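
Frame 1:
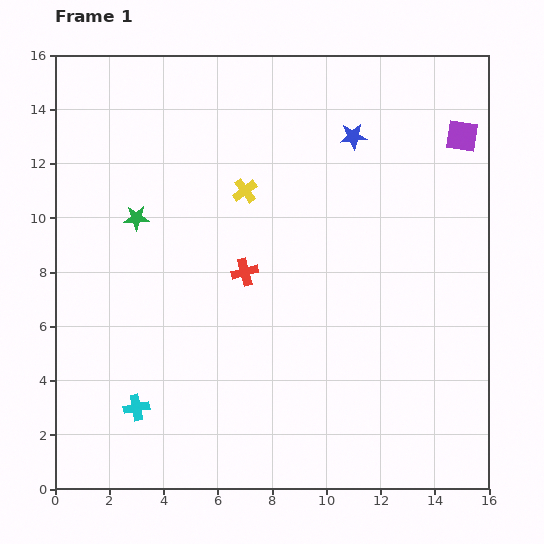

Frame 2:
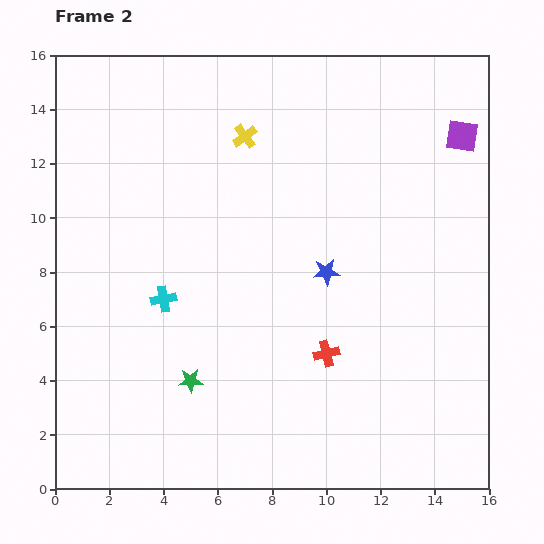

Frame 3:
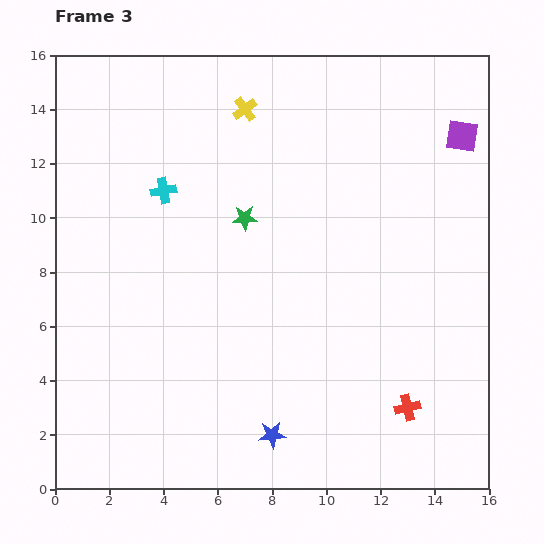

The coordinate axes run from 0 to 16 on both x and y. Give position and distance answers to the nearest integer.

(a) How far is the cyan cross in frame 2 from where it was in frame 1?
4

The cyan cross moved from (3, 3) to (4, 7), a distance of √(1² + 4²) ≈ 4.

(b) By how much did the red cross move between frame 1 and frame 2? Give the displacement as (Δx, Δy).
(3, -3)

The red cross was at (7, 8) in frame 1 and (10, 5) in frame 2.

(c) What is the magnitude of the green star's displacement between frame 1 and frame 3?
4

The green star moved from (3, 10) to (7, 10), a distance of √(4² + 0²) ≈ 4.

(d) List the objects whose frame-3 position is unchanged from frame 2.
the purple square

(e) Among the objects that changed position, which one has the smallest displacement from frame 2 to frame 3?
the yellow cross

(moved 1)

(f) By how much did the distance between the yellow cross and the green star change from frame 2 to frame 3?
-5

Distance in frame 2: 9. Distance in frame 3: 4.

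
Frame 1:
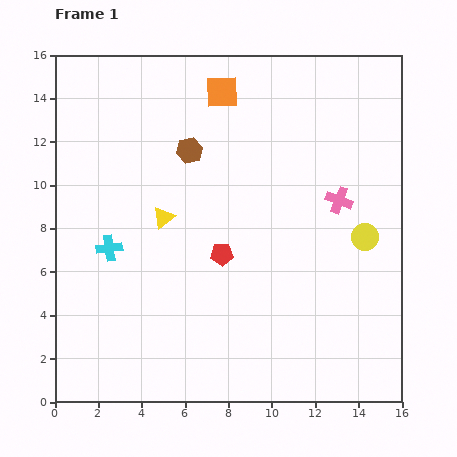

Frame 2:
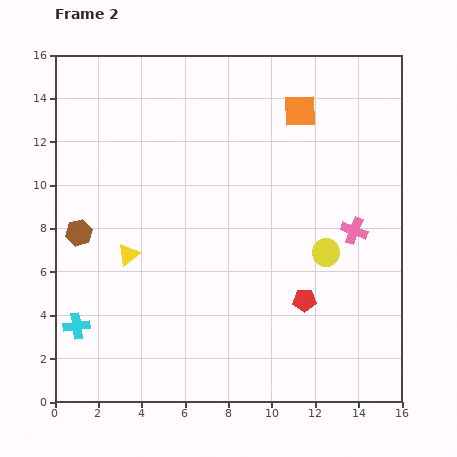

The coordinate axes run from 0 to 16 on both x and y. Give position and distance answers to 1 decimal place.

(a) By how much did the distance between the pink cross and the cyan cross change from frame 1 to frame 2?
+2.7

Distance in frame 1: 10.8. Distance in frame 2: 13.5.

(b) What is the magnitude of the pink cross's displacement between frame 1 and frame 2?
1.6

The pink cross moved from (13.1, 9.3) to (13.8, 7.9), a distance of √(0.7² + 1.4²) ≈ 1.6.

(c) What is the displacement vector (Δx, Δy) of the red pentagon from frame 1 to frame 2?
(3.8, -2.1)

The red pentagon was at (7.7, 6.8) in frame 1 and (11.5, 4.7) in frame 2.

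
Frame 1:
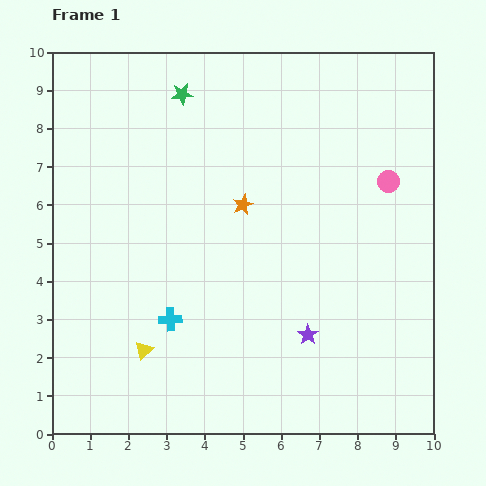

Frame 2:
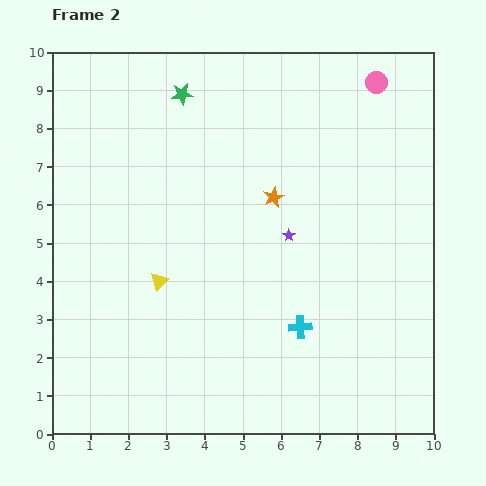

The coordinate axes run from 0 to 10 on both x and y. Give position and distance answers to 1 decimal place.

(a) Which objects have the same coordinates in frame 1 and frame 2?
the green star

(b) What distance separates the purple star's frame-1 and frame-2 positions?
2.6

The purple star moved from (6.7, 2.6) to (6.2, 5.2), a distance of √(0.5² + 2.6²) ≈ 2.6.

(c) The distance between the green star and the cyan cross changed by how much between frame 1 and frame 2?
+0.9

Distance in frame 1: 5.9. Distance in frame 2: 6.8.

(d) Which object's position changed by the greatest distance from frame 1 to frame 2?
the cyan cross

(moved 3.4; next 2.6)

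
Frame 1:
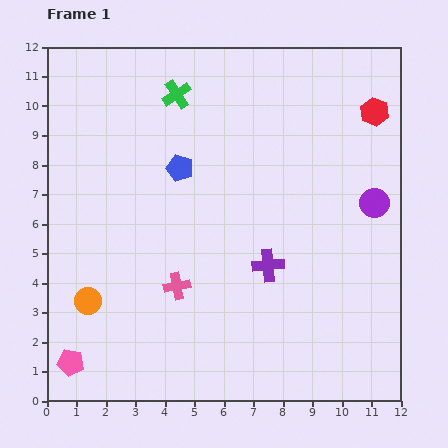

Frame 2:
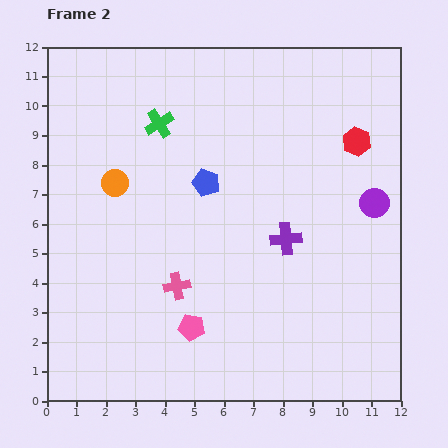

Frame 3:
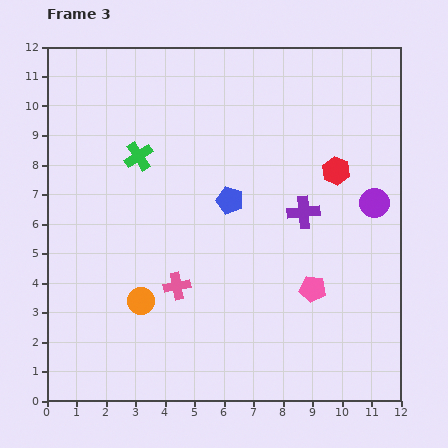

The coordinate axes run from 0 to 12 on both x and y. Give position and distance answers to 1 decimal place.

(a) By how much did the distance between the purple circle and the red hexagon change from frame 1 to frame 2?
-0.9

Distance in frame 1: 3.1. Distance in frame 2: 2.2.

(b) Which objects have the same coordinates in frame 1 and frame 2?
the pink cross, the purple circle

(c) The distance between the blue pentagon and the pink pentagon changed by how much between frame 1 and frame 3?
-3.5

Distance in frame 1: 7.6. Distance in frame 3: 4.1.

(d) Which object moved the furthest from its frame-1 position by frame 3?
the pink pentagon

(moved 8.6; next 2.5)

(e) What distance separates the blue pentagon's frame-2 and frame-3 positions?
1.0

The blue pentagon moved from (5.4, 7.4) to (6.2, 6.8), a distance of √(0.8² + 0.6²) ≈ 1.0.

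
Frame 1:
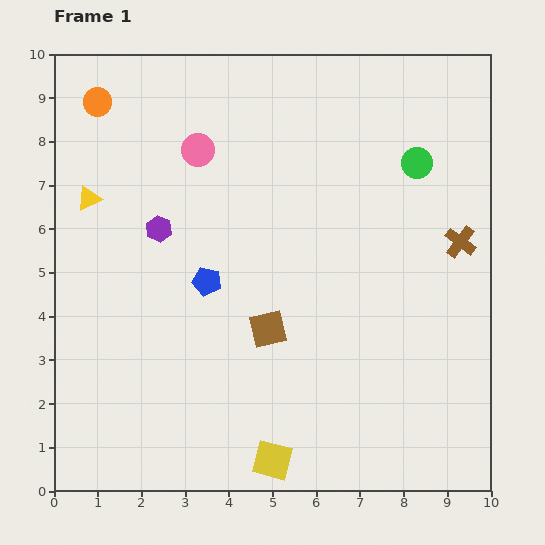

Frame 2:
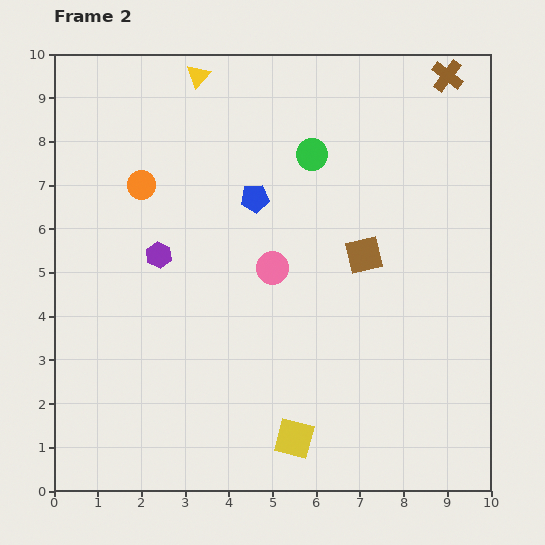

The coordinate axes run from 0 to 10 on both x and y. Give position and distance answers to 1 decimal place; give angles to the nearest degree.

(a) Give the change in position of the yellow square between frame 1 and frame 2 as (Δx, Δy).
(0.5, 0.5)

The yellow square was at (5.0, 0.7) in frame 1 and (5.5, 1.2) in frame 2.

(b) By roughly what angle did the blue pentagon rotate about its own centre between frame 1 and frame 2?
17° counter-clockwise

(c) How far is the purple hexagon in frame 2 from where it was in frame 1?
0.6

The purple hexagon moved from (2.4, 6.0) to (2.4, 5.4), a distance of √(0.0² + 0.6²) ≈ 0.6.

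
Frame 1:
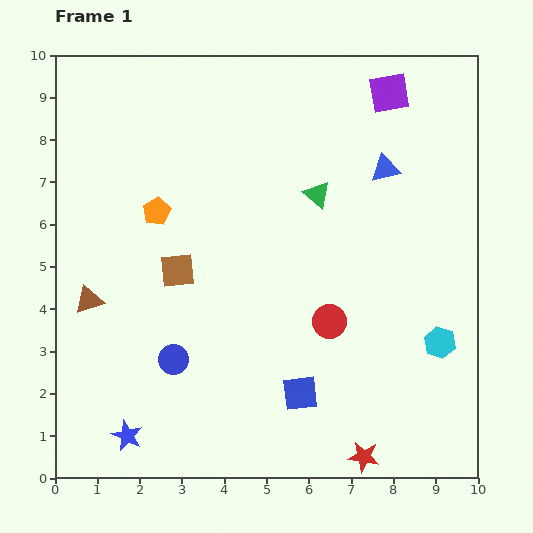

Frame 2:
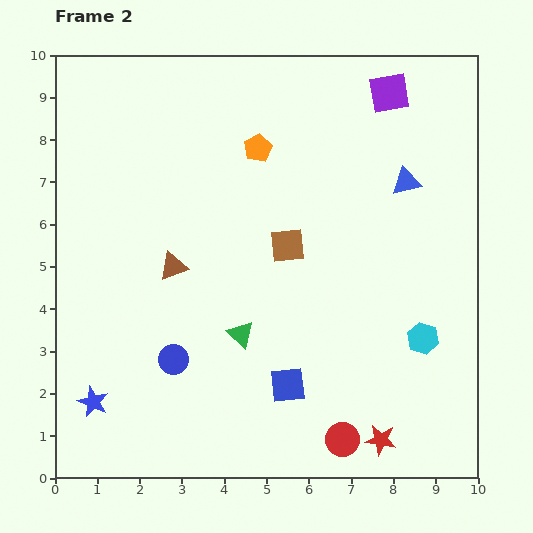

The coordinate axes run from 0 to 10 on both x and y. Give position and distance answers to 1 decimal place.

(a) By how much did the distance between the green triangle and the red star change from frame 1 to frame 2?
-2.2

Distance in frame 1: 6.3. Distance in frame 2: 4.1.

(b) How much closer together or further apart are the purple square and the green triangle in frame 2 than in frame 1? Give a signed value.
+3.8

Distance in frame 1: 2.9. Distance in frame 2: 6.7.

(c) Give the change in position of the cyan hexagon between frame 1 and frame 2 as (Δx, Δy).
(-0.4, 0.1)

The cyan hexagon was at (9.1, 3.2) in frame 1 and (8.7, 3.3) in frame 2.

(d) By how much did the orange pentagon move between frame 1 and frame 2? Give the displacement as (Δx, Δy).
(2.4, 1.5)

The orange pentagon was at (2.4, 6.3) in frame 1 and (4.8, 7.8) in frame 2.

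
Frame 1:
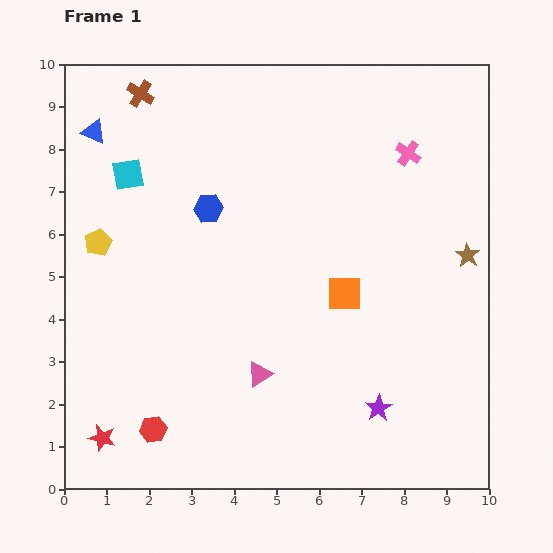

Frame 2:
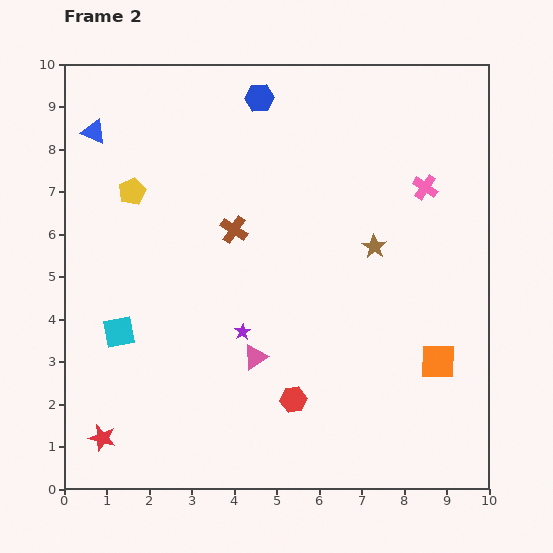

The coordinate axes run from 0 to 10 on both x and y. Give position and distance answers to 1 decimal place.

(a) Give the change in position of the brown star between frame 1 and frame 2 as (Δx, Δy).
(-2.2, 0.2)

The brown star was at (9.5, 5.5) in frame 1 and (7.3, 5.7) in frame 2.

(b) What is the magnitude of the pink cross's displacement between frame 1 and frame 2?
0.9

The pink cross moved from (8.1, 7.9) to (8.5, 7.1), a distance of √(0.4² + 0.8²) ≈ 0.9.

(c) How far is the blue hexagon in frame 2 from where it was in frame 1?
2.9

The blue hexagon moved from (3.4, 6.6) to (4.6, 9.2), a distance of √(1.2² + 2.6²) ≈ 2.9.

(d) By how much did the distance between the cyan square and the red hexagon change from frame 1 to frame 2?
-1.6

Distance in frame 1: 6.0. Distance in frame 2: 4.4.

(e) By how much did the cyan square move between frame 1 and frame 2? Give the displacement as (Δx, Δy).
(-0.2, -3.7)

The cyan square was at (1.5, 7.4) in frame 1 and (1.3, 3.7) in frame 2.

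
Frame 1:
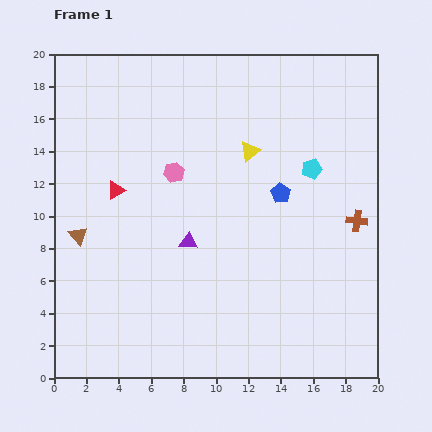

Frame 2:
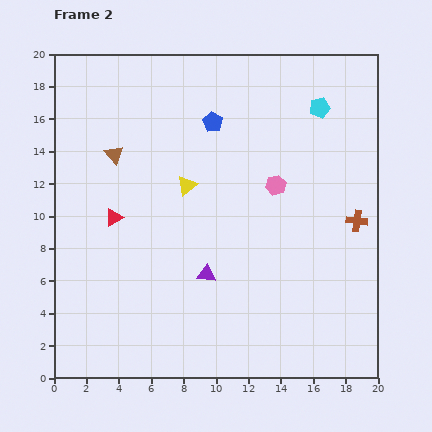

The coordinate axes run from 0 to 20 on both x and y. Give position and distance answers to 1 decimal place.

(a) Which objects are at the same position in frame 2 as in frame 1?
the brown cross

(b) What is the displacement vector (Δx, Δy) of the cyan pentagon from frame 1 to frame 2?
(0.5, 3.8)

The cyan pentagon was at (15.9, 12.9) in frame 1 and (16.4, 16.7) in frame 2.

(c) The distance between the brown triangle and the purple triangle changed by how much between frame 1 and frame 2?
+2.5

Distance in frame 1: 6.8. Distance in frame 2: 9.3.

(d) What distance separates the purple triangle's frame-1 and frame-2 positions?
2.3

The purple triangle moved from (8.3, 8.4) to (9.4, 6.4), a distance of √(1.1² + 2.0²) ≈ 2.3.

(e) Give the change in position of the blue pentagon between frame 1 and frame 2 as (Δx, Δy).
(-4.2, 4.4)

The blue pentagon was at (14.0, 11.4) in frame 1 and (9.8, 15.8) in frame 2.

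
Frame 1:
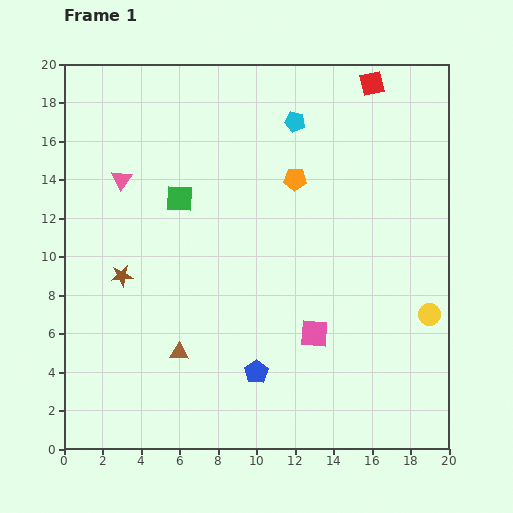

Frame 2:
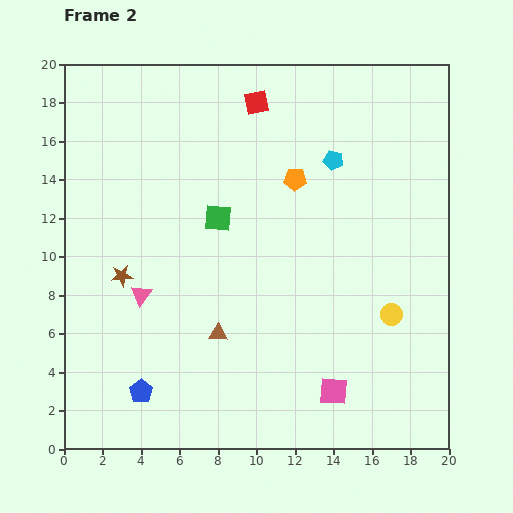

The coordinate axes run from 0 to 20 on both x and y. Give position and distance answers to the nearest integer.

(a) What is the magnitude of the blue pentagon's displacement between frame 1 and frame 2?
6

The blue pentagon moved from (10, 4) to (4, 3), a distance of √(6² + 1²) ≈ 6.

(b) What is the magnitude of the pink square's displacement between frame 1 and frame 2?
3

The pink square moved from (13, 6) to (14, 3), a distance of √(1² + 3²) ≈ 3.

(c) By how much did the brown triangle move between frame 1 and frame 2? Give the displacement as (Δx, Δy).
(2, 1)

The brown triangle was at (6, 5) in frame 1 and (8, 6) in frame 2.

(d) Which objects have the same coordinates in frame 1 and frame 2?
the brown star, the orange pentagon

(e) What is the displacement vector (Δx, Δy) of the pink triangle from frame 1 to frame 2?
(1, -6)

The pink triangle was at (3, 14) in frame 1 and (4, 8) in frame 2.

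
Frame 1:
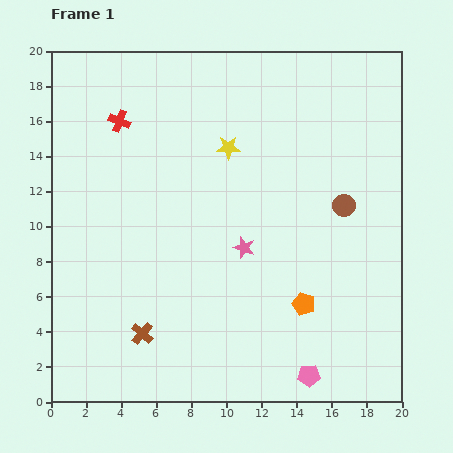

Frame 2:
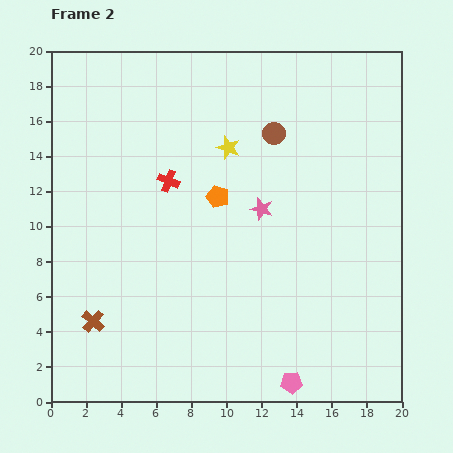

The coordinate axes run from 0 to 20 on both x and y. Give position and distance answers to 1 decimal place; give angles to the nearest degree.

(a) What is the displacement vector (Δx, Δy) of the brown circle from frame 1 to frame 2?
(-4.0, 4.1)

The brown circle was at (16.7, 11.2) in frame 1 and (12.7, 15.3) in frame 2.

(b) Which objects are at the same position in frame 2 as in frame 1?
the yellow star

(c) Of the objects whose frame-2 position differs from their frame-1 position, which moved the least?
the pink pentagon

(moved 1.1)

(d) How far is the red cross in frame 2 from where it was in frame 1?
4.4

The red cross moved from (3.9, 16.0) to (6.7, 12.6), a distance of √(2.8² + 3.4²) ≈ 4.4.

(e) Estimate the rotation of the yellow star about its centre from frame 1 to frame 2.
19° clockwise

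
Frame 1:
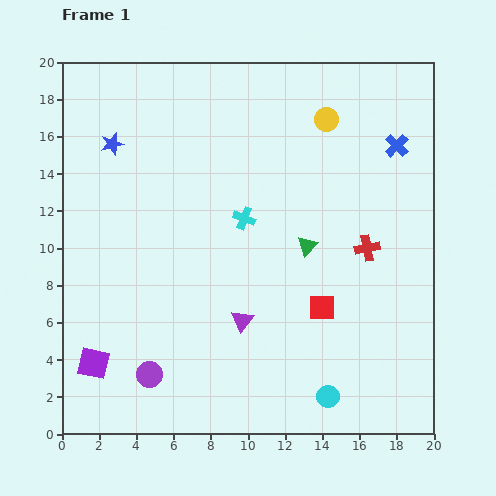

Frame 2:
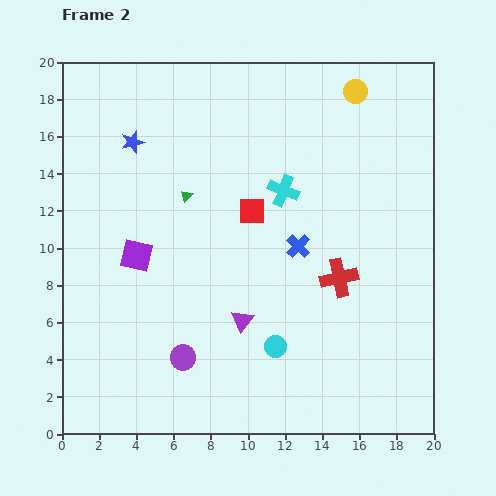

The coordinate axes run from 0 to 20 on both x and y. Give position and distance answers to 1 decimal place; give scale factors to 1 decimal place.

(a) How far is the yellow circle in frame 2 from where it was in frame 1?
2.2

The yellow circle moved from (14.2, 16.9) to (15.8, 18.4), a distance of √(1.6² + 1.5²) ≈ 2.2.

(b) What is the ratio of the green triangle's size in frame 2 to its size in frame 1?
0.6×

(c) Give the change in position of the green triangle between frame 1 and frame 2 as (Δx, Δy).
(-6.5, 2.7)

The green triangle was at (13.2, 10.1) in frame 1 and (6.7, 12.8) in frame 2.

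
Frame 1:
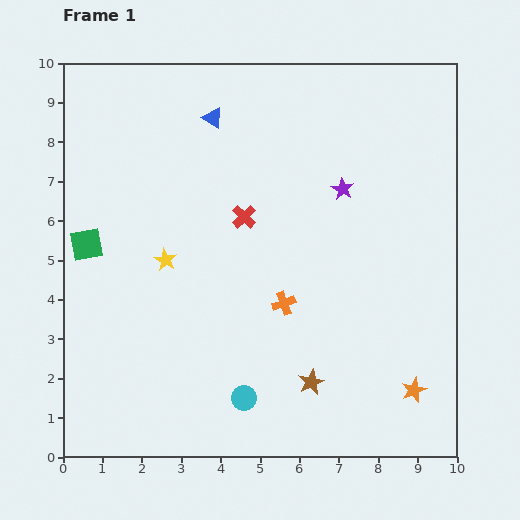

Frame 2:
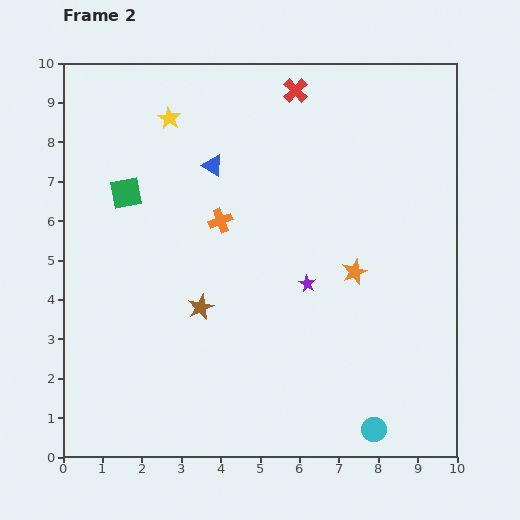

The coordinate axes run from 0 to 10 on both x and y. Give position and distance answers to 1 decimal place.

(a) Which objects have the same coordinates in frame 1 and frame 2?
none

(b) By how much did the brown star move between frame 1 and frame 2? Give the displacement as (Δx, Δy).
(-2.8, 1.9)

The brown star was at (6.3, 1.9) in frame 1 and (3.5, 3.8) in frame 2.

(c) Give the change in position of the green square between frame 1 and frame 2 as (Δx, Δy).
(1.0, 1.3)

The green square was at (0.6, 5.4) in frame 1 and (1.6, 6.7) in frame 2.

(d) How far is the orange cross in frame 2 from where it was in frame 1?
2.6

The orange cross moved from (5.6, 3.9) to (4.0, 6.0), a distance of √(1.6² + 2.1²) ≈ 2.6.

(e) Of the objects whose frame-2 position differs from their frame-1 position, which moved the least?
the blue triangle

(moved 1.2)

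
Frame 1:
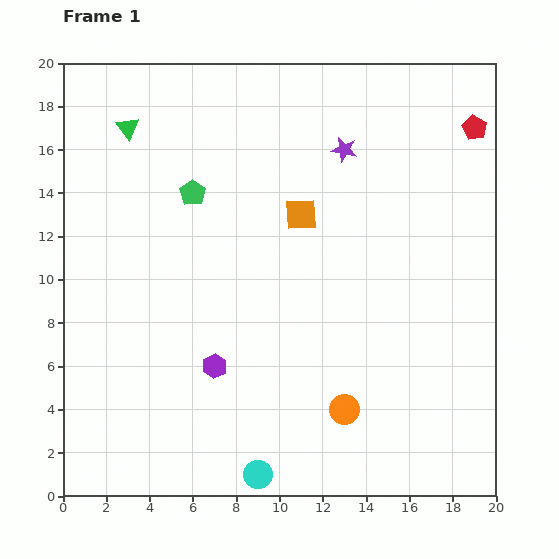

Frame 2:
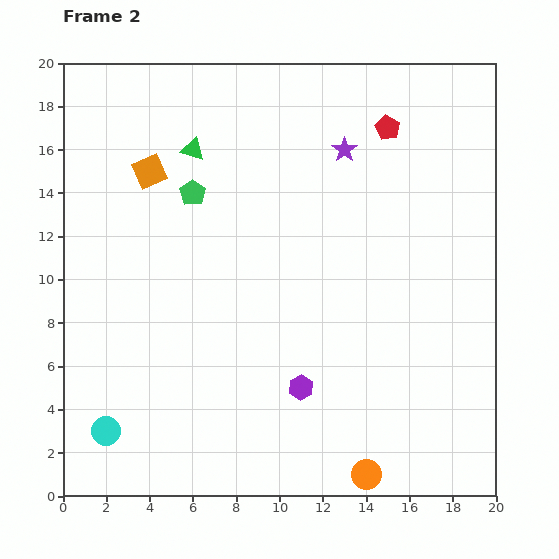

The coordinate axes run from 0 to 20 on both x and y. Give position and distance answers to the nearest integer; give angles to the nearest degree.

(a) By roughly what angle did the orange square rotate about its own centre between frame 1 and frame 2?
21° counter-clockwise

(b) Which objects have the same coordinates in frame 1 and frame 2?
the purple star, the green pentagon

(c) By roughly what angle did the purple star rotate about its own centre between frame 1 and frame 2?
23° clockwise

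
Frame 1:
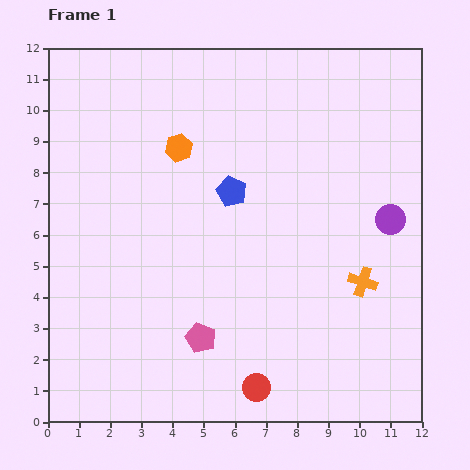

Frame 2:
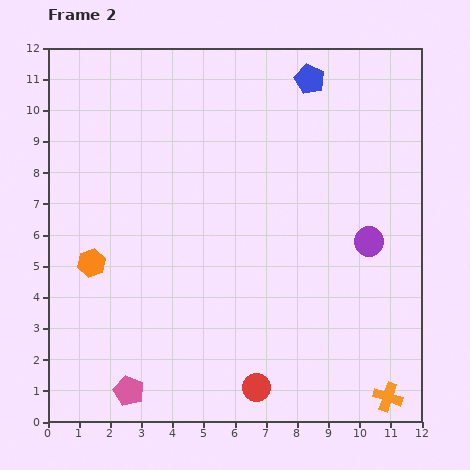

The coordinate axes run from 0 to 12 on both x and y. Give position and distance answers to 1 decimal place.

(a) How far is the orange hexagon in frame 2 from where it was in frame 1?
4.6

The orange hexagon moved from (4.2, 8.8) to (1.4, 5.1), a distance of √(2.8² + 3.7²) ≈ 4.6.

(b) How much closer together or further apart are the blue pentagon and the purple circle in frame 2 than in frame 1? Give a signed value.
+0.3

Distance in frame 1: 5.2. Distance in frame 2: 5.5.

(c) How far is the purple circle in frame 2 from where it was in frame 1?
1.0

The purple circle moved from (11.0, 6.5) to (10.3, 5.8), a distance of √(0.7² + 0.7²) ≈ 1.0.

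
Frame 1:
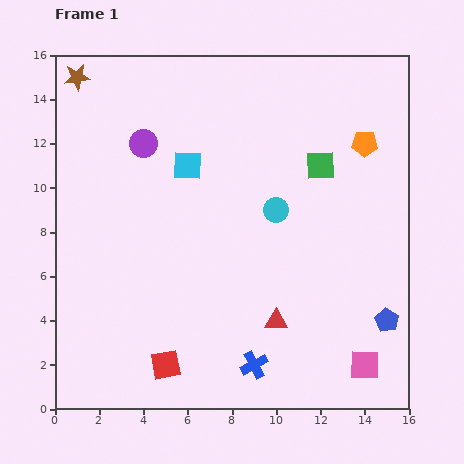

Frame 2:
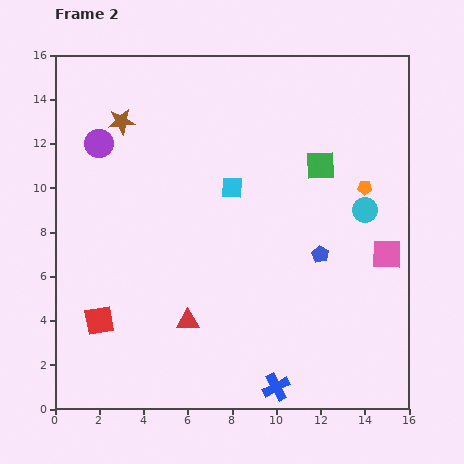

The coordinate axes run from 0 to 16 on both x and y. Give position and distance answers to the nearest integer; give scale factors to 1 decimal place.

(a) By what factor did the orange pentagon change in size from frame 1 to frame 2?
0.6×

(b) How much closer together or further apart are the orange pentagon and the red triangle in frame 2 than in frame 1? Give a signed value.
+1

Distance in frame 1: 9. Distance in frame 2: 10.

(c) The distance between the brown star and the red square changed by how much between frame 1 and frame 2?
-5

Distance in frame 1: 14. Distance in frame 2: 9.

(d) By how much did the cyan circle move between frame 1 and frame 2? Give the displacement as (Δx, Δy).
(4, 0)

The cyan circle was at (10, 9) in frame 1 and (14, 9) in frame 2.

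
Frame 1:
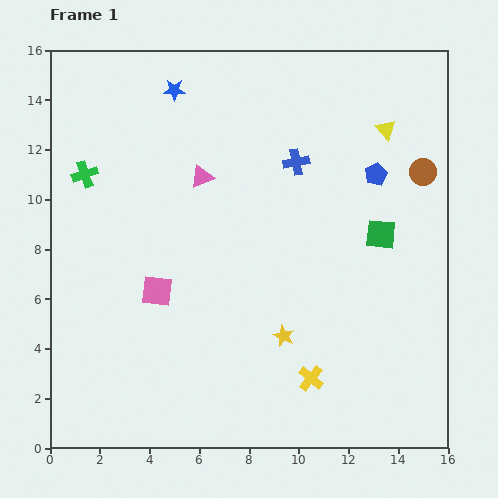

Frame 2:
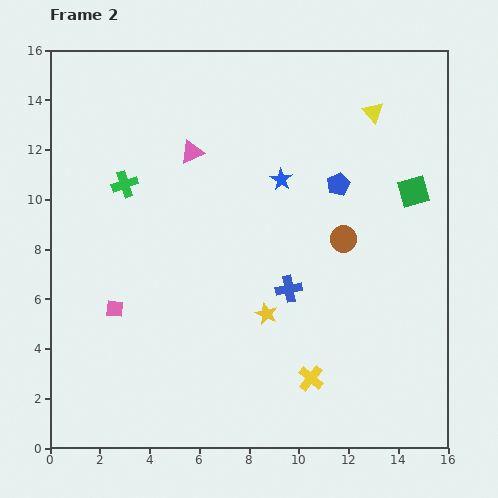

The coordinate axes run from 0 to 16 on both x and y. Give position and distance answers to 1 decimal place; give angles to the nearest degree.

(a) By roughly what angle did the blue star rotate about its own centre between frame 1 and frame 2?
30° clockwise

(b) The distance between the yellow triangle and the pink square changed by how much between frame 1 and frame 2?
+1.8

Distance in frame 1: 11.3. Distance in frame 2: 13.1.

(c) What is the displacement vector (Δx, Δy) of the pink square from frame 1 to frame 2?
(-1.7, -0.7)

The pink square was at (4.3, 6.3) in frame 1 and (2.6, 5.6) in frame 2.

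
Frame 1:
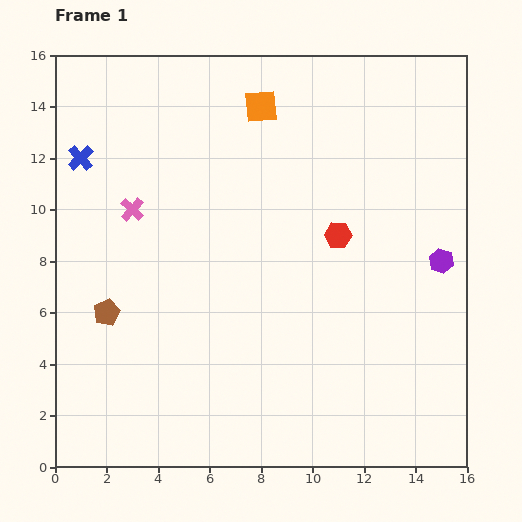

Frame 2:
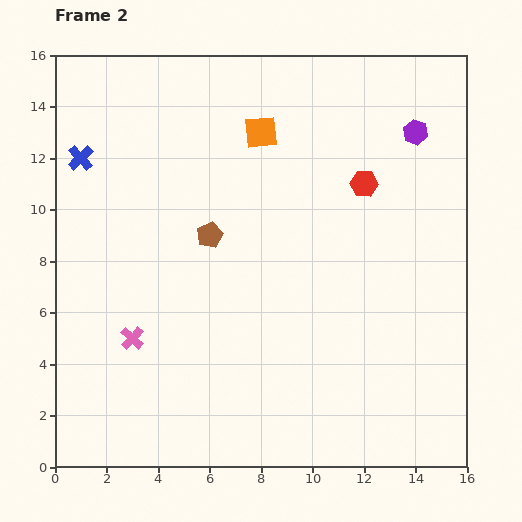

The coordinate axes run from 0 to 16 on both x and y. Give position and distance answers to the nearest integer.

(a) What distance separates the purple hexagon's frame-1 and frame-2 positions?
5

The purple hexagon moved from (15, 8) to (14, 13), a distance of √(1² + 5²) ≈ 5.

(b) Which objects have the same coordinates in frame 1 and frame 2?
the blue cross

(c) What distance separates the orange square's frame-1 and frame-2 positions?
1

The orange square moved from (8, 14) to (8, 13), a distance of √(0² + 1²) ≈ 1.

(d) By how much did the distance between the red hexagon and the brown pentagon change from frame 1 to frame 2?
-3

Distance in frame 1: 9. Distance in frame 2: 6.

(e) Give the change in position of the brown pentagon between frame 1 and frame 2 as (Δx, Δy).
(4, 3)

The brown pentagon was at (2, 6) in frame 1 and (6, 9) in frame 2.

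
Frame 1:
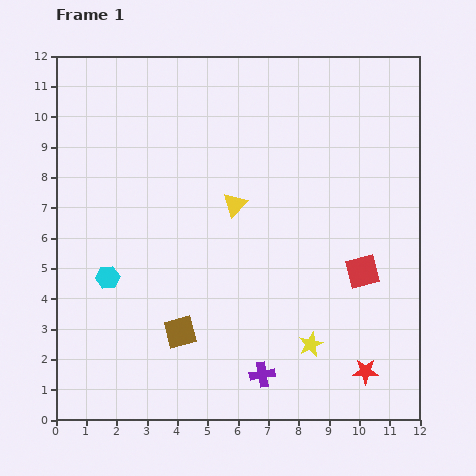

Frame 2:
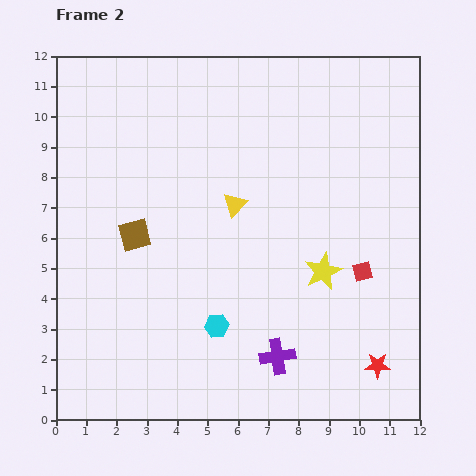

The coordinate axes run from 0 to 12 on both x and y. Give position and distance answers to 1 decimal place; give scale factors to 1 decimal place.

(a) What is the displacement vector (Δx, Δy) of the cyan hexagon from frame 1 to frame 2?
(3.6, -1.6)

The cyan hexagon was at (1.7, 4.7) in frame 1 and (5.3, 3.1) in frame 2.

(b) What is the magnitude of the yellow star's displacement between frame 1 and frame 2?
2.4

The yellow star moved from (8.4, 2.5) to (8.8, 4.9), a distance of √(0.4² + 2.4²) ≈ 2.4.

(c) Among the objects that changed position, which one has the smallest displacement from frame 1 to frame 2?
the red star

(moved 0.4)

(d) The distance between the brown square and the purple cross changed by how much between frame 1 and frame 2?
+3.2

Distance in frame 1: 3.0. Distance in frame 2: 6.2.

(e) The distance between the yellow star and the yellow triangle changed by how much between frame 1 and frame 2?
-1.6

Distance in frame 1: 5.2. Distance in frame 2: 3.6.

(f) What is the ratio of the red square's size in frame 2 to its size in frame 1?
0.6×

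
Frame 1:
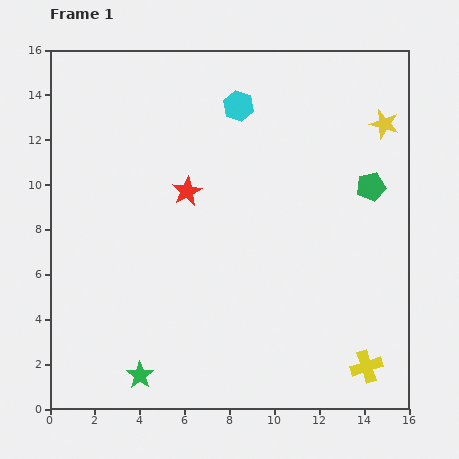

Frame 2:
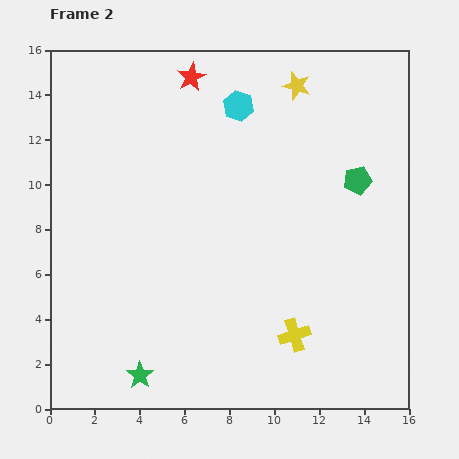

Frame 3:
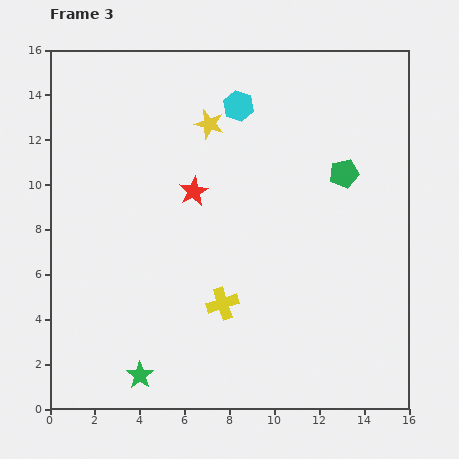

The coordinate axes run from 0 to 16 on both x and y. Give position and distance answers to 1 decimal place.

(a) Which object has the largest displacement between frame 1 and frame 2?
the red star

(moved 5.1; next 4.3)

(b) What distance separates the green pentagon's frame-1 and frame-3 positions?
1.3

The green pentagon moved from (14.3, 9.9) to (13.1, 10.5), a distance of √(1.2² + 0.6²) ≈ 1.3.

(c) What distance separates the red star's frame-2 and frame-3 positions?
5.1

The red star moved from (6.3, 14.8) to (6.4, 9.7), a distance of √(0.1² + 5.1²) ≈ 5.1.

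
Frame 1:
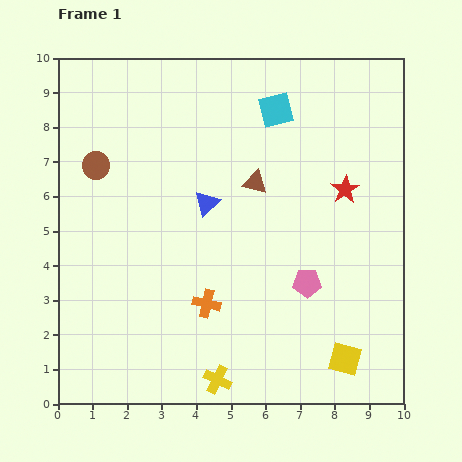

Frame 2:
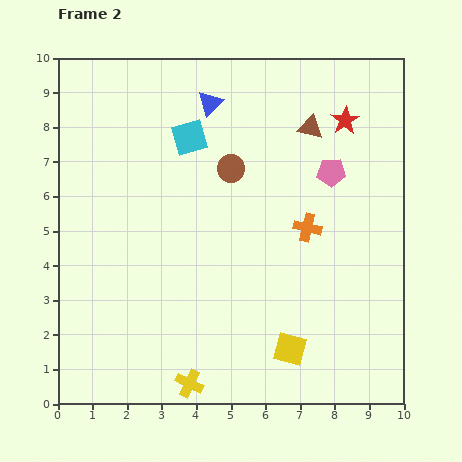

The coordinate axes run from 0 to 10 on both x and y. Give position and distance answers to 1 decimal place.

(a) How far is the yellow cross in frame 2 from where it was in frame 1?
0.8

The yellow cross moved from (4.6, 0.7) to (3.8, 0.6), a distance of √(0.8² + 0.1²) ≈ 0.8.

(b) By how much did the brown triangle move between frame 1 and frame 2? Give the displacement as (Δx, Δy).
(1.6, 1.6)

The brown triangle was at (5.7, 6.4) in frame 1 and (7.3, 8.0) in frame 2.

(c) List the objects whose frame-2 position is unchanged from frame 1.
none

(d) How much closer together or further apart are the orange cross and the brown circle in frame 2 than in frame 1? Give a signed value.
-2.3

Distance in frame 1: 5.1. Distance in frame 2: 2.8.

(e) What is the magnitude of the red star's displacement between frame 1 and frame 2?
2.0

The red star moved from (8.3, 6.2) to (8.3, 8.2), a distance of √(0.0² + 2.0²) ≈ 2.0.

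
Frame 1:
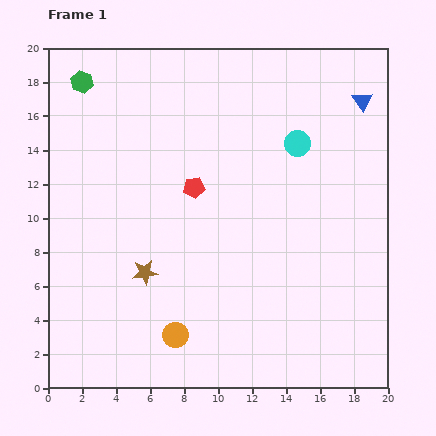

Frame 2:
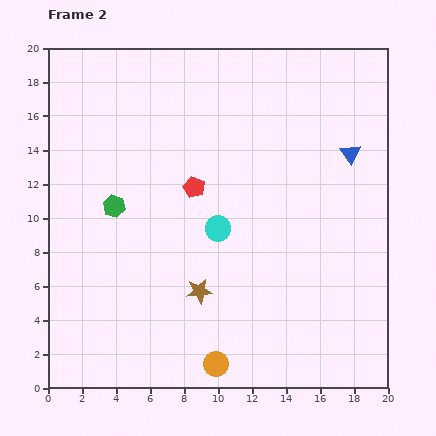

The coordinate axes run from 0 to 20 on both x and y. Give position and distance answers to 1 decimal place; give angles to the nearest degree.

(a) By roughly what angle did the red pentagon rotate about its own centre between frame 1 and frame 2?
31° clockwise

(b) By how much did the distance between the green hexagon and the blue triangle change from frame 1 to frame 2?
-2.3

Distance in frame 1: 16.5. Distance in frame 2: 14.2.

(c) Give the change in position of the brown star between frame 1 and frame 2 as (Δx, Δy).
(3.2, -1.1)

The brown star was at (5.7, 6.8) in frame 1 and (8.9, 5.7) in frame 2.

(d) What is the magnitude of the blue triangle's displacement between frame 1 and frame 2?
3.2

The blue triangle moved from (18.5, 16.9) to (17.8, 13.8), a distance of √(0.7² + 3.1²) ≈ 3.2.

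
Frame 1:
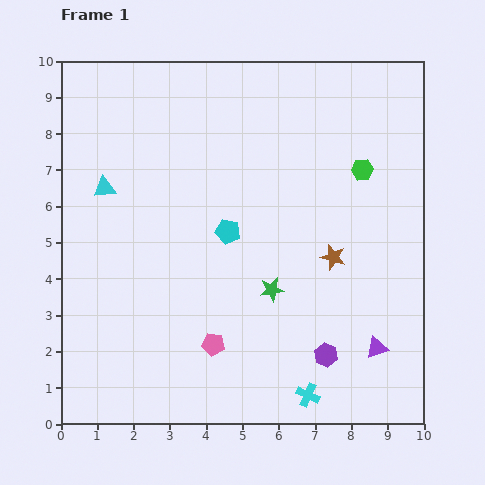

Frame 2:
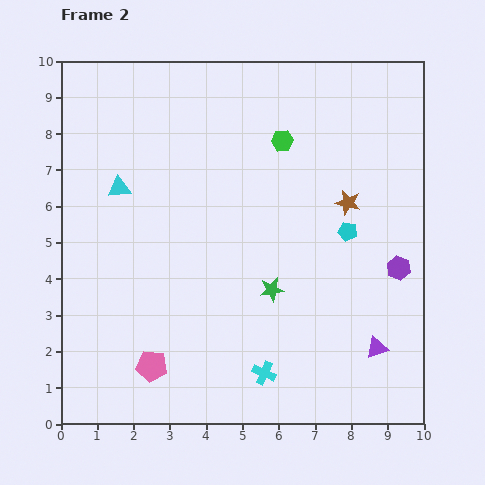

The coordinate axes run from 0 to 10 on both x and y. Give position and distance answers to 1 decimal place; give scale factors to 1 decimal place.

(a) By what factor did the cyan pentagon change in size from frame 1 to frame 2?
0.8×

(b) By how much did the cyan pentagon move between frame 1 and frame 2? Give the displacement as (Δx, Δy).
(3.3, 0.0)

The cyan pentagon was at (4.6, 5.3) in frame 1 and (7.9, 5.3) in frame 2.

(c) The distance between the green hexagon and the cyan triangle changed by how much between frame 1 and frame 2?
-2.4

Distance in frame 1: 7.1. Distance in frame 2: 4.7.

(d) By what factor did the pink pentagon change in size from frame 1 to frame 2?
1.4×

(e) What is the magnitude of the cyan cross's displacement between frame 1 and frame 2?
1.3

The cyan cross moved from (6.8, 0.8) to (5.6, 1.4), a distance of √(1.2² + 0.6²) ≈ 1.3.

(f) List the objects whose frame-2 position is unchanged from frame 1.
the purple triangle, the green star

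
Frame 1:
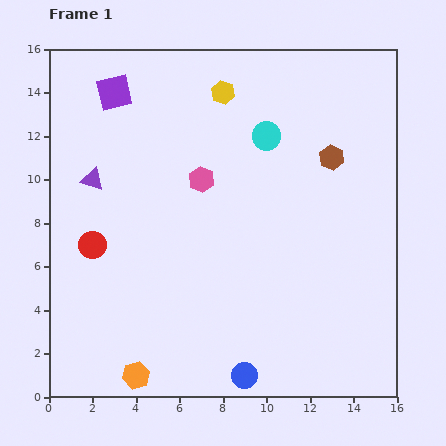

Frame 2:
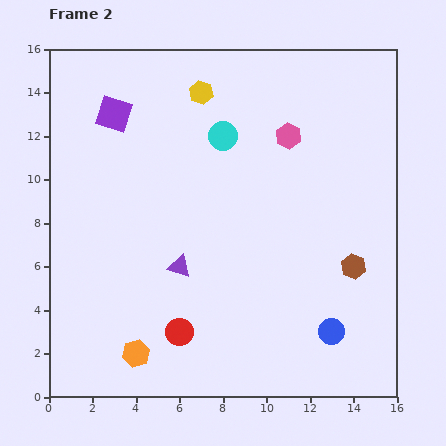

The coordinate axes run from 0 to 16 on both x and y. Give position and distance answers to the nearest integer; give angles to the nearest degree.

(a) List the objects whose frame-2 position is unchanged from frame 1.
none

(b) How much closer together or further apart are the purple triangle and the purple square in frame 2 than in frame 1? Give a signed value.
+4

Distance in frame 1: 4. Distance in frame 2: 8.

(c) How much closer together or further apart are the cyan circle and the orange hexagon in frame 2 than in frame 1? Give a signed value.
-2

Distance in frame 1: 13. Distance in frame 2: 11.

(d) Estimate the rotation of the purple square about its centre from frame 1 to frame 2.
32° clockwise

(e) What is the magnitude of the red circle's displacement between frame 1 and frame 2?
6

The red circle moved from (2, 7) to (6, 3), a distance of √(4² + 4²) ≈ 6.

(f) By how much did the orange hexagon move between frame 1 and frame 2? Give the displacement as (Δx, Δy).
(0, 1)

The orange hexagon was at (4, 1) in frame 1 and (4, 2) in frame 2.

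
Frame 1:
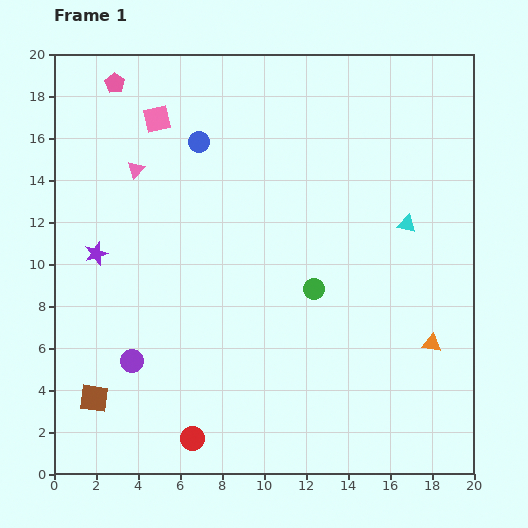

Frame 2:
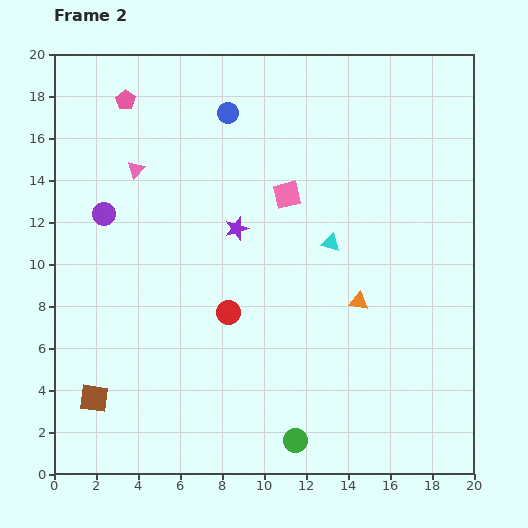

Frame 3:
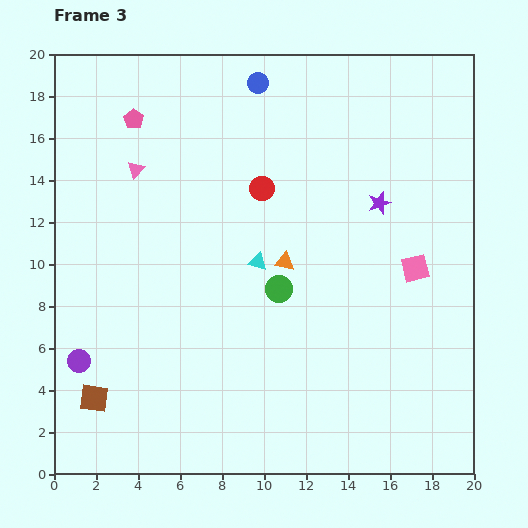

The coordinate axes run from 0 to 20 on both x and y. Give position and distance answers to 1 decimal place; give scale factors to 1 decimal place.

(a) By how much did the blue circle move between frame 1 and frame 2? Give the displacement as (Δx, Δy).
(1.4, 1.4)

The blue circle was at (6.9, 15.8) in frame 1 and (8.3, 17.2) in frame 2.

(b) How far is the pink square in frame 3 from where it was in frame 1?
14.2

The pink square moved from (4.9, 16.9) to (17.2, 9.8), a distance of √(12.3² + 7.1²) ≈ 14.2.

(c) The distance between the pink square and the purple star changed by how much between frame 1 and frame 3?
-3.5

Distance in frame 1: 7.0. Distance in frame 3: 3.5.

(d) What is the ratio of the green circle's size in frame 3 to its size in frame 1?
1.3×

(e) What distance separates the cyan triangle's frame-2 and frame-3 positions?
3.6

The cyan triangle moved from (13.2, 11.0) to (9.7, 10.1), a distance of √(3.5² + 0.9²) ≈ 3.6.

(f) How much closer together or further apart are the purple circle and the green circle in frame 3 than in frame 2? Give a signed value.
-4.0

Distance in frame 2: 14.1. Distance in frame 3: 10.1.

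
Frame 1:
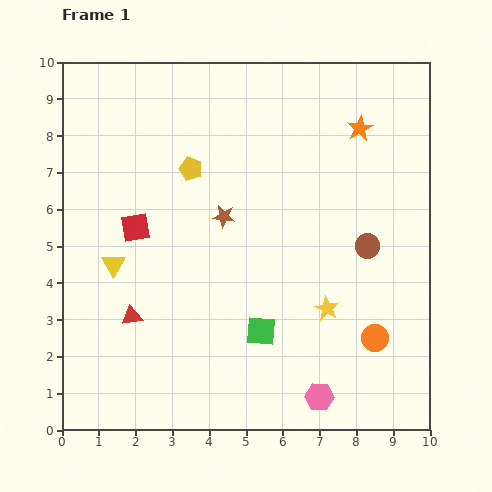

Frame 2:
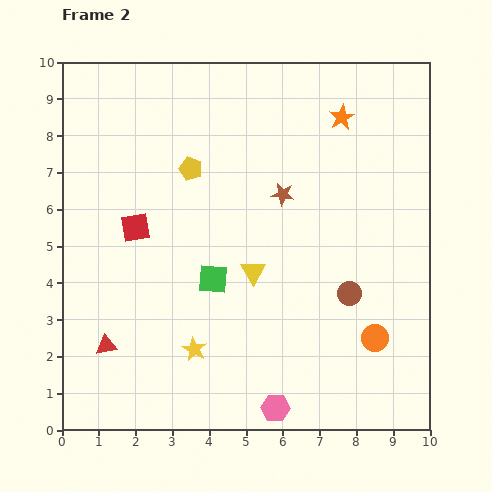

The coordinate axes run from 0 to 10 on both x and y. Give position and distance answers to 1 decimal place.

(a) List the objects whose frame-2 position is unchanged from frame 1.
the yellow pentagon, the orange circle, the red square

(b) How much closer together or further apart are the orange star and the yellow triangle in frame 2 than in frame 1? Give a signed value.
-2.9

Distance in frame 1: 7.7. Distance in frame 2: 4.8.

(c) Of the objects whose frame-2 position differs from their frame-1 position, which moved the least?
the orange star

(moved 0.6)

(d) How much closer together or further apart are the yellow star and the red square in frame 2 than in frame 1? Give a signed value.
-1.9

Distance in frame 1: 5.6. Distance in frame 2: 3.7.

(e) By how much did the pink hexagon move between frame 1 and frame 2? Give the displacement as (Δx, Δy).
(-1.2, -0.3)

The pink hexagon was at (7.0, 0.9) in frame 1 and (5.8, 0.6) in frame 2.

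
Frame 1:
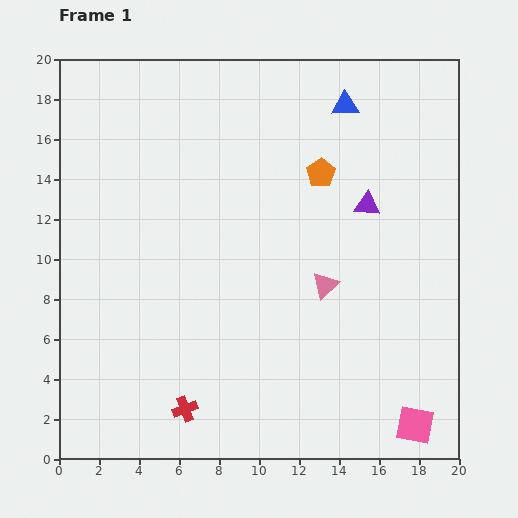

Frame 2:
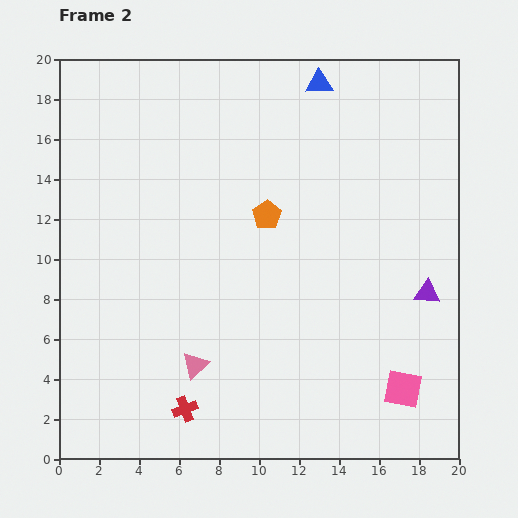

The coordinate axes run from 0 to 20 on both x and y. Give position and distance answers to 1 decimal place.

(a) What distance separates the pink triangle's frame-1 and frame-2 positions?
7.6

The pink triangle moved from (13.3, 8.7) to (6.8, 4.7), a distance of √(6.5² + 4.0²) ≈ 7.6.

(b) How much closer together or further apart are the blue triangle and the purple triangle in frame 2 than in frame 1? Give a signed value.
+6.7

Distance in frame 1: 5.1. Distance in frame 2: 11.8.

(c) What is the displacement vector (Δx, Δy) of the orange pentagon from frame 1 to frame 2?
(-2.7, -2.1)

The orange pentagon was at (13.1, 14.3) in frame 1 and (10.4, 12.2) in frame 2.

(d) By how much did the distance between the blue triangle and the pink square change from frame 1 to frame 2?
-0.5

Distance in frame 1: 16.4. Distance in frame 2: 15.9.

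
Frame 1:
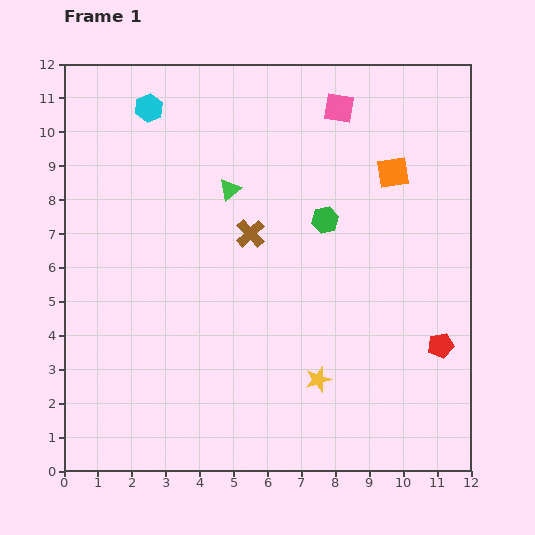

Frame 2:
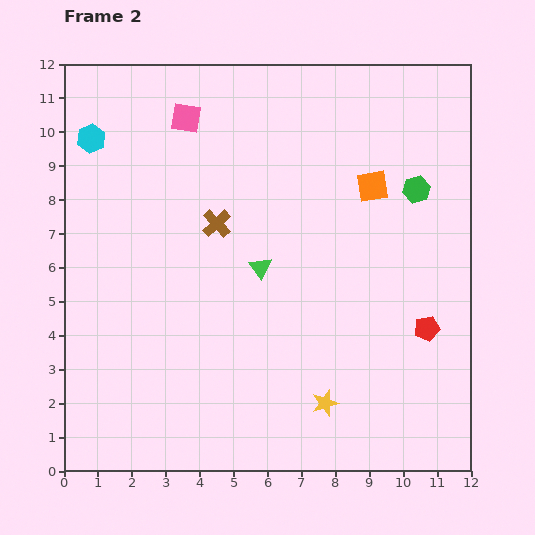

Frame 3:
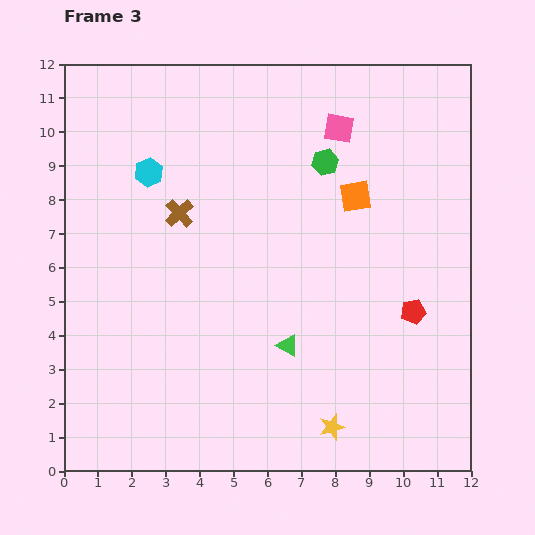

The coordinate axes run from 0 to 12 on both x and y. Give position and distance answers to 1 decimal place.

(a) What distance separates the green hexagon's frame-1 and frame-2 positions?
2.8

The green hexagon moved from (7.7, 7.4) to (10.4, 8.3), a distance of √(2.7² + 0.9²) ≈ 2.8.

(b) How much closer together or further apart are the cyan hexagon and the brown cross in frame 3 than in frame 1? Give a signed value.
-3.3

Distance in frame 1: 4.8. Distance in frame 3: 1.5.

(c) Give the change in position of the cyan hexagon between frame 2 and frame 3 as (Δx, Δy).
(1.7, -1.0)

The cyan hexagon was at (0.8, 9.8) in frame 2 and (2.5, 8.8) in frame 3.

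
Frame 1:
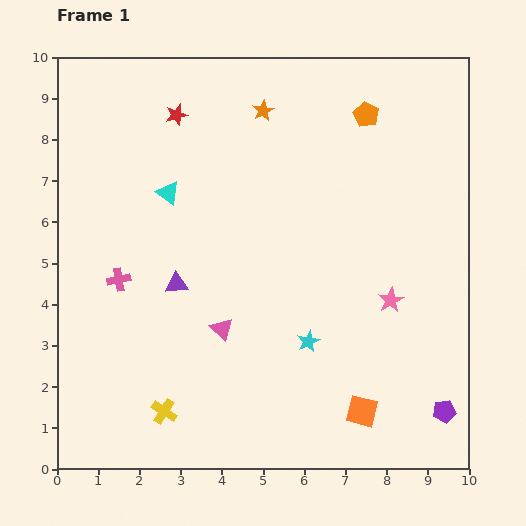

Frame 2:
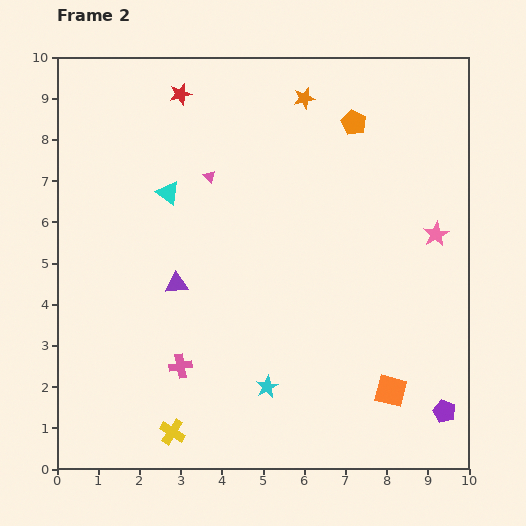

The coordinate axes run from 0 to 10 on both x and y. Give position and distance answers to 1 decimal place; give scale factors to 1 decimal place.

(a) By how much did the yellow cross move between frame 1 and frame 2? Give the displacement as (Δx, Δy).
(0.2, -0.5)

The yellow cross was at (2.6, 1.4) in frame 1 and (2.8, 0.9) in frame 2.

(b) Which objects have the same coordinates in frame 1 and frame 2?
the purple pentagon, the purple triangle, the cyan triangle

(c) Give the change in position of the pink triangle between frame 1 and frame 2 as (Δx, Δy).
(-0.3, 3.7)

The pink triangle was at (4.0, 3.4) in frame 1 and (3.7, 7.1) in frame 2.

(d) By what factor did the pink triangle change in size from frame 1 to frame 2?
0.6×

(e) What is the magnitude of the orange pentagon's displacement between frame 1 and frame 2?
0.4

The orange pentagon moved from (7.5, 8.6) to (7.2, 8.4), a distance of √(0.3² + 0.2²) ≈ 0.4.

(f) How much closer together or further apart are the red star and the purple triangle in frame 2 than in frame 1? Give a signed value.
+0.5

Distance in frame 1: 4.1. Distance in frame 2: 4.6.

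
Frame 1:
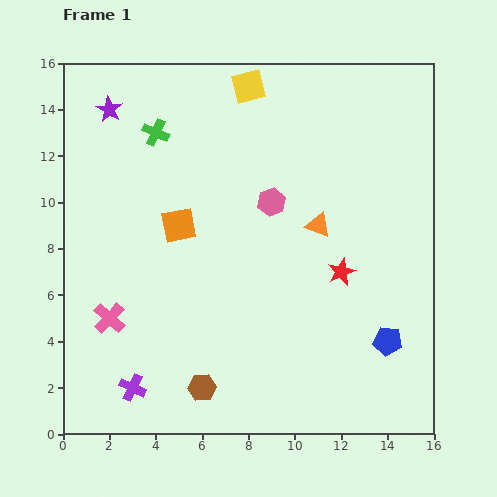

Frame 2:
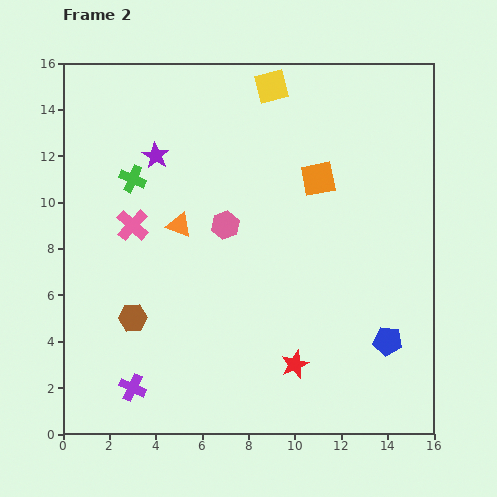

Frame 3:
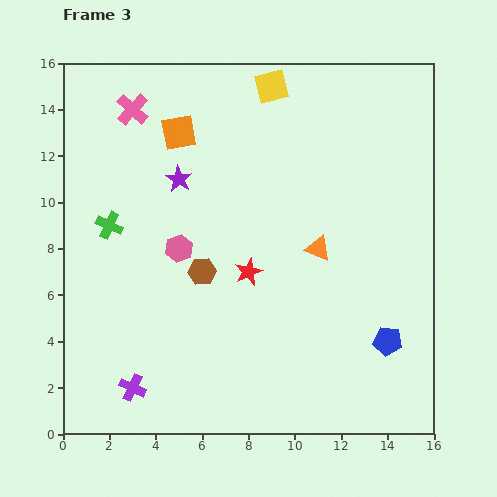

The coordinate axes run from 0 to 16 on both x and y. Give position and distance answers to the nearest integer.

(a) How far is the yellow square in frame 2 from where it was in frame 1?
1

The yellow square moved from (8, 15) to (9, 15), a distance of √(1² + 0²) ≈ 1.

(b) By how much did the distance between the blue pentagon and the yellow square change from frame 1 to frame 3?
-1

Distance in frame 1: 13. Distance in frame 3: 12.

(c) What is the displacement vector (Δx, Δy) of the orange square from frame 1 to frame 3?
(0, 4)

The orange square was at (5, 9) in frame 1 and (5, 13) in frame 3.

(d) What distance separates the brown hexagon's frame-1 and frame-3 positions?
5

The brown hexagon moved from (6, 2) to (6, 7), a distance of √(0² + 5²) ≈ 5.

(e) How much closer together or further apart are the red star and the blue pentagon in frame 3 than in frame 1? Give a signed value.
+3

Distance in frame 1: 4. Distance in frame 3: 7.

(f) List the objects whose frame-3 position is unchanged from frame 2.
the blue pentagon, the purple cross, the yellow square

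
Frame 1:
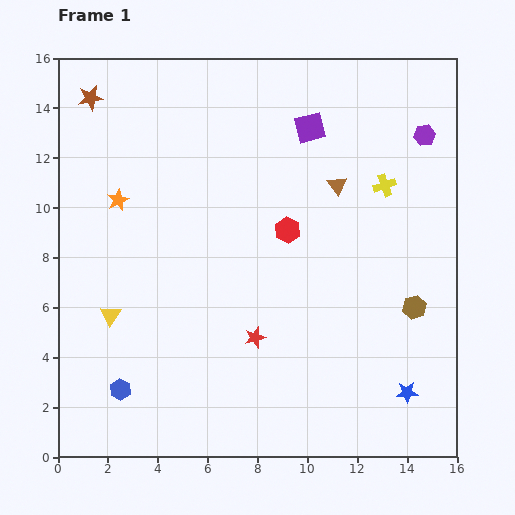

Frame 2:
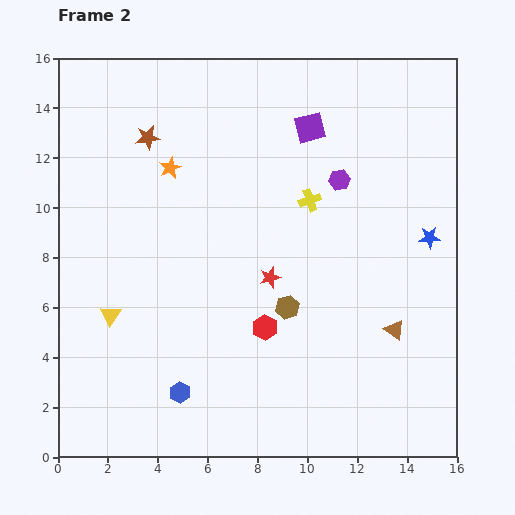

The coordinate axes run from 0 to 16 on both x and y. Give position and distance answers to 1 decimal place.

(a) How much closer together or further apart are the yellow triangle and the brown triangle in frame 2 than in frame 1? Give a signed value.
+0.9

Distance in frame 1: 10.5. Distance in frame 2: 11.4.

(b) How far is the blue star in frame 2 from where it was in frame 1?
6.3

The blue star moved from (14.0, 2.6) to (14.9, 8.8), a distance of √(0.9² + 6.2²) ≈ 6.3.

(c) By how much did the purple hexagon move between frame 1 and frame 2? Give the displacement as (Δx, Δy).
(-3.4, -1.8)

The purple hexagon was at (14.7, 12.9) in frame 1 and (11.3, 11.1) in frame 2.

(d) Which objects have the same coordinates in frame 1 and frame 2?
the yellow triangle, the purple square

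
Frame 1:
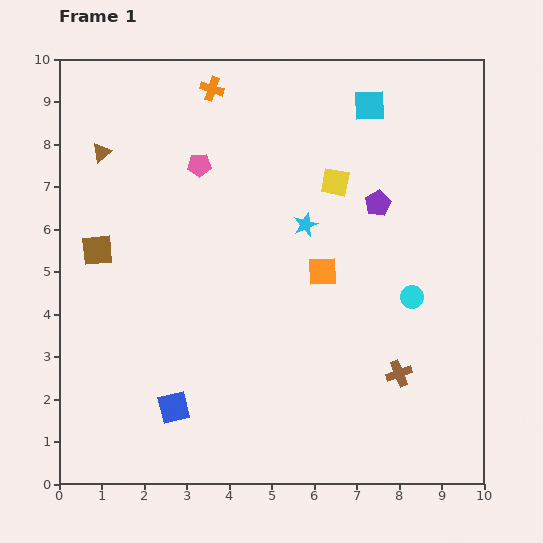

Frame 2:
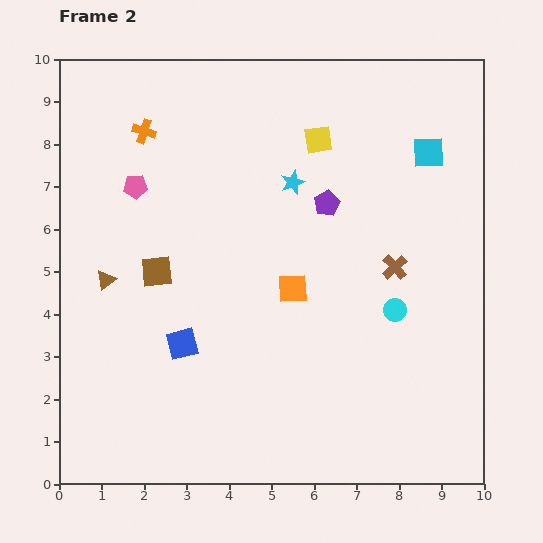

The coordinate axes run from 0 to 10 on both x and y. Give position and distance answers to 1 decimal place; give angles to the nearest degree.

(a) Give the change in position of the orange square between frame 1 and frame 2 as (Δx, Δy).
(-0.7, -0.4)

The orange square was at (6.2, 5.0) in frame 1 and (5.5, 4.6) in frame 2.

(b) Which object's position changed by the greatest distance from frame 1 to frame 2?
the brown triangle

(moved 3.0; next 2.5)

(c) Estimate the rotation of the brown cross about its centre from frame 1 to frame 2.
21° counter-clockwise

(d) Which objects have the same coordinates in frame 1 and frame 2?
none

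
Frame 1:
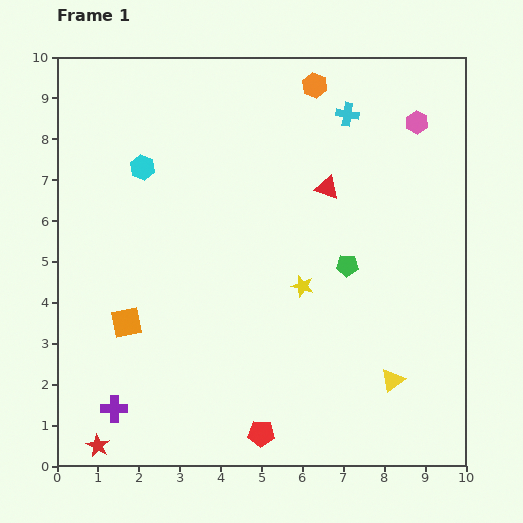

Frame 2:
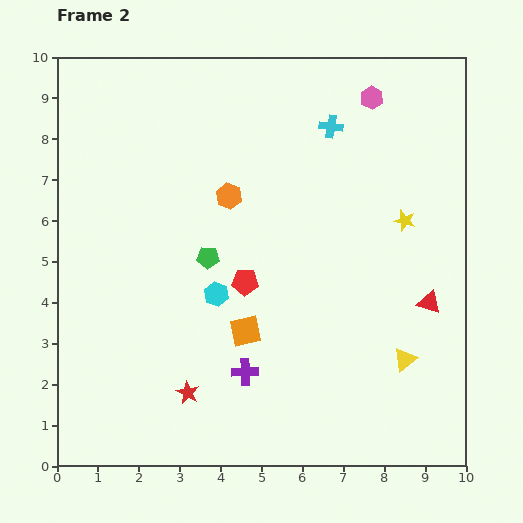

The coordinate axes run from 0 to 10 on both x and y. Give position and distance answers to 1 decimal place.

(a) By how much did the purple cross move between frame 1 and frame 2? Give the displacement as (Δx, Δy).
(3.2, 0.9)

The purple cross was at (1.4, 1.4) in frame 1 and (4.6, 2.3) in frame 2.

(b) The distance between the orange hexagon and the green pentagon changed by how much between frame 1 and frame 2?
-2.9

Distance in frame 1: 4.5. Distance in frame 2: 1.6.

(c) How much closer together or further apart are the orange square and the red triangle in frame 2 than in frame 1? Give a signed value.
-1.3

Distance in frame 1: 5.9. Distance in frame 2: 4.6.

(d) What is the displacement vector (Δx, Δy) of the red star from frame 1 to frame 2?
(2.2, 1.3)

The red star was at (1.0, 0.5) in frame 1 and (3.2, 1.8) in frame 2.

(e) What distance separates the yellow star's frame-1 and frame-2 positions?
3.0

The yellow star moved from (6.0, 4.4) to (8.5, 6.0), a distance of √(2.5² + 1.6²) ≈ 3.0.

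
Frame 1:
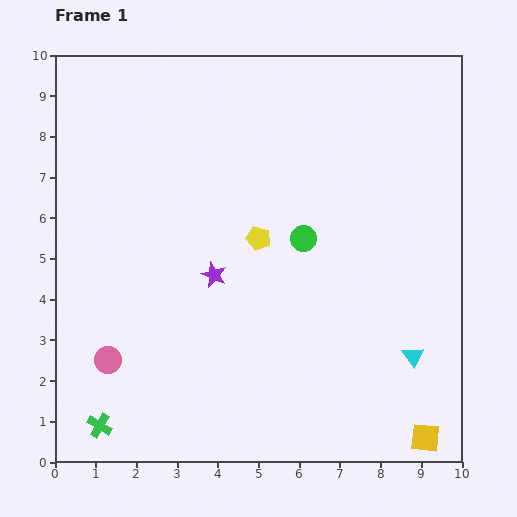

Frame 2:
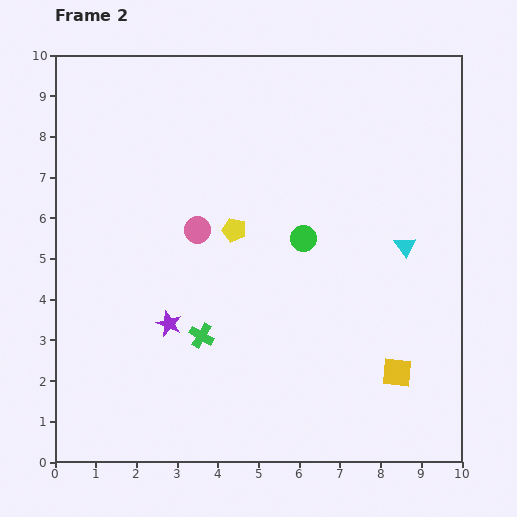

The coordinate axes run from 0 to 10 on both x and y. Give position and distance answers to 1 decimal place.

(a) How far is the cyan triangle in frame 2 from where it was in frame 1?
2.7

The cyan triangle moved from (8.8, 2.6) to (8.6, 5.3), a distance of √(0.2² + 2.7²) ≈ 2.7.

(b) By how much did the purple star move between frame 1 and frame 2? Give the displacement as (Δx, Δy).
(-1.1, -1.2)

The purple star was at (3.9, 4.6) in frame 1 and (2.8, 3.4) in frame 2.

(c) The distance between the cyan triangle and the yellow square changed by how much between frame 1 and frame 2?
+1.1

Distance in frame 1: 2.0. Distance in frame 2: 3.1.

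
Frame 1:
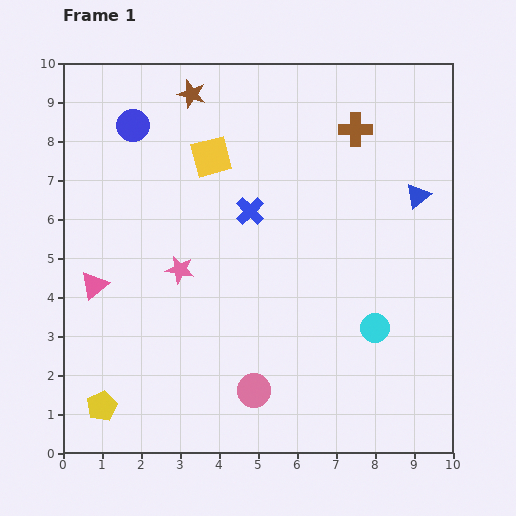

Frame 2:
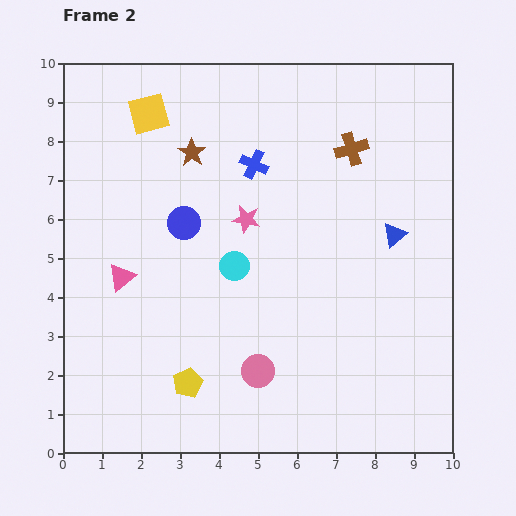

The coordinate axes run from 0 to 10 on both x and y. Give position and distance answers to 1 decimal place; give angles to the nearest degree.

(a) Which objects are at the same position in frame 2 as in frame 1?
none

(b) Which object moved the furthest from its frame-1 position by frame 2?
the cyan circle

(moved 3.9; next 2.8)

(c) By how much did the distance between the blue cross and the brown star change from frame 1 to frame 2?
-1.8

Distance in frame 1: 3.4. Distance in frame 2: 1.6.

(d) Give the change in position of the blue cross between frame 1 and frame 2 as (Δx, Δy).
(0.1, 1.2)

The blue cross was at (4.8, 6.2) in frame 1 and (4.9, 7.4) in frame 2.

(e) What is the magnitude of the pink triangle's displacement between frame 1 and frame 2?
0.7

The pink triangle moved from (0.8, 4.3) to (1.5, 4.5), a distance of √(0.7² + 0.2²) ≈ 0.7.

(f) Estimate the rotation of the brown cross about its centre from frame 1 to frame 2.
16° counter-clockwise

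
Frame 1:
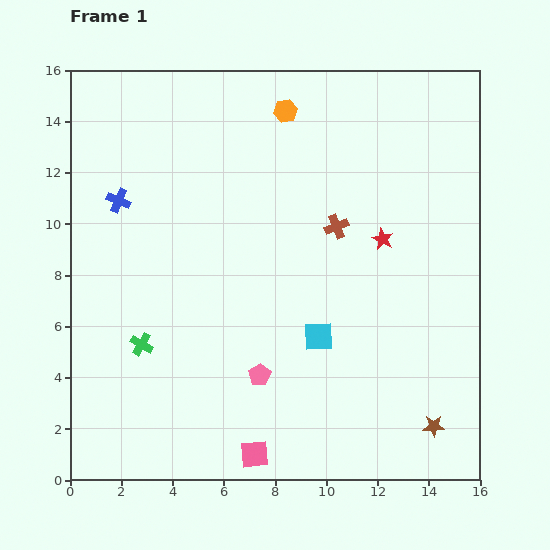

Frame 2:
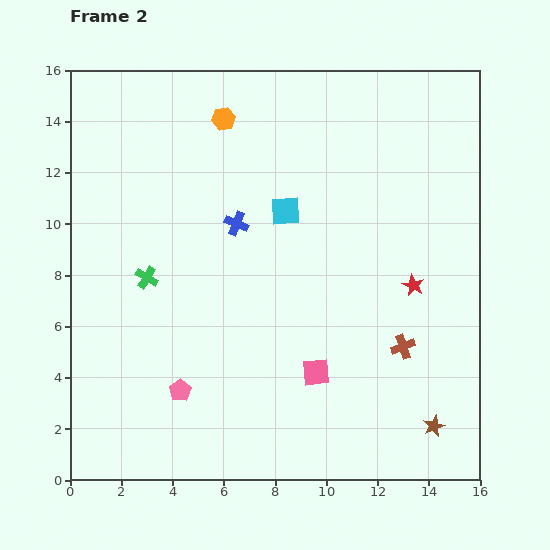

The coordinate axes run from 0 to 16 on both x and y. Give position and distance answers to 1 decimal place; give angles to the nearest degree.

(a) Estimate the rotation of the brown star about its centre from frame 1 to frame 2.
22° counter-clockwise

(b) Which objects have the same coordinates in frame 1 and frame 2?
the brown star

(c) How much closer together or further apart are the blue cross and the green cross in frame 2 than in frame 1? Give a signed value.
-1.6

Distance in frame 1: 5.7. Distance in frame 2: 4.1.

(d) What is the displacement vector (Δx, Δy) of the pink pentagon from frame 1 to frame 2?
(-3.1, -0.6)

The pink pentagon was at (7.4, 4.1) in frame 1 and (4.3, 3.5) in frame 2.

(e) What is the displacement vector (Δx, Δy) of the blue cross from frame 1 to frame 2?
(4.6, -0.9)

The blue cross was at (1.9, 10.9) in frame 1 and (6.5, 10.0) in frame 2.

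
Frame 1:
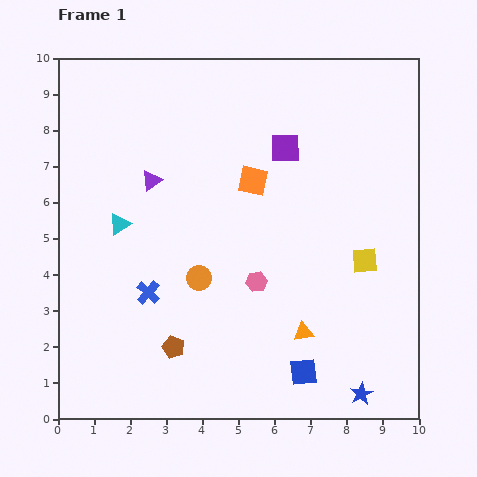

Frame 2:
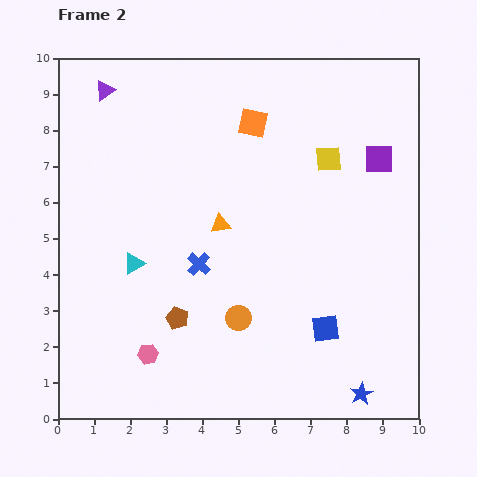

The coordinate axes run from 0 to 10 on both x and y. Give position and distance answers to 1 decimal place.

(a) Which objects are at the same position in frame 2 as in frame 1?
the blue star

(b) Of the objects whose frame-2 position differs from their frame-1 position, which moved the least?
the brown pentagon

(moved 0.8)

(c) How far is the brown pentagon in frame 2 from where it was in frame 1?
0.8

The brown pentagon moved from (3.2, 2.0) to (3.3, 2.8), a distance of √(0.1² + 0.8²) ≈ 0.8.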